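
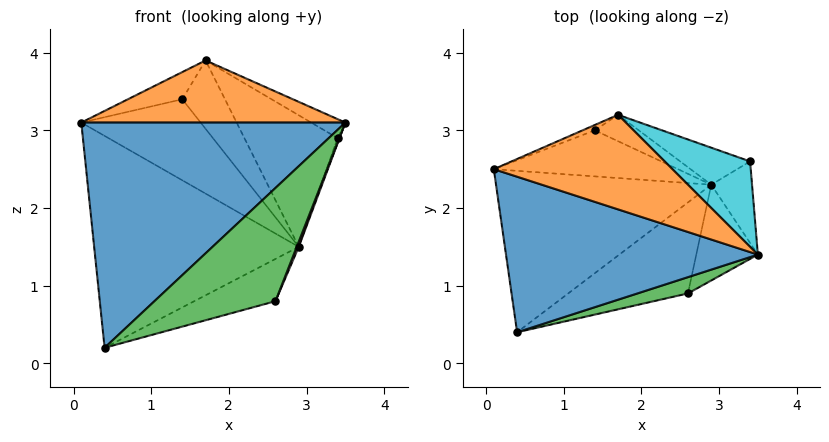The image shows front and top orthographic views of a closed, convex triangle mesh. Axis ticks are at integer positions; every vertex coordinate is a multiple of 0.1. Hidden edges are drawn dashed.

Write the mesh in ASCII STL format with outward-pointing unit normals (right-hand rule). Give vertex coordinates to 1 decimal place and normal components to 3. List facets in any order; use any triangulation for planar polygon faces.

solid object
 facet normal -0.257 -0.795 0.549
  outer loop
   vertex 0.4 0.4 0.2
   vertex 3.5 1.4 3.1
   vertex 0.1 2.5 3.1
  endloop
 endfacet
 facet normal -0.175 -0.541 0.823
  outer loop
   vertex 1.7 3.2 3.9
   vertex 0.1 2.5 3.1
   vertex 3.5 1.4 3.1
  endloop
 endfacet
 facet normal 0.183 -0.973 0.140
  outer loop
   vertex 2.6 0.9 0.8
   vertex 3.5 1.4 3.1
   vertex 0.4 0.4 0.2
  endloop
 endfacet
 facet normal -0.278 0.764 -0.582
  outer loop
   vertex 2.9 2.3 1.5
   vertex 0.4 0.4 0.2
   vertex 0.1 2.5 3.1
  endloop
 endfacet
 facet normal 0.150 0.416 -0.897
  outer loop
   vertex 2.9 2.3 1.5
   vertex 2.6 0.9 0.8
   vertex 0.4 0.4 0.2
  endloop
 endfacet
 facet normal 0.932 -0.019 -0.361
  outer loop
   vertex 2.9 2.3 1.5
   vertex 3.5 1.4 3.1
   vertex 2.6 0.9 0.8
  endloop
 endfacet
 facet normal -0.316 0.931 -0.183
  outer loop
   vertex 1.4 3.0 3.4
   vertex 0.1 2.5 3.1
   vertex 1.7 3.2 3.9
  endloop
 endfacet
 facet normal -0.215 0.849 -0.483
  outer loop
   vertex 1.4 3.0 3.4
   vertex 2.9 2.3 1.5
   vertex 0.1 2.5 3.1
  endloop
 endfacet
 facet normal -0.021 0.933 -0.360
  outer loop
   vertex 1.4 3.0 3.4
   vertex 1.7 3.2 3.9
   vertex 2.9 2.3 1.5
  endloop
 endfacet
 facet normal 0.545 0.182 0.818
  outer loop
   vertex 3.4 2.6 2.9
   vertex 1.7 3.2 3.9
   vertex 3.5 1.4 3.1
  endloop
 endfacet
 facet normal 0.940 0.022 -0.340
  outer loop
   vertex 3.4 2.6 2.9
   vertex 3.5 1.4 3.1
   vertex 2.9 2.3 1.5
  endloop
 endfacet
 facet normal 0.178 0.947 -0.266
  outer loop
   vertex 3.4 2.6 2.9
   vertex 2.9 2.3 1.5
   vertex 1.7 3.2 3.9
  endloop
 endfacet
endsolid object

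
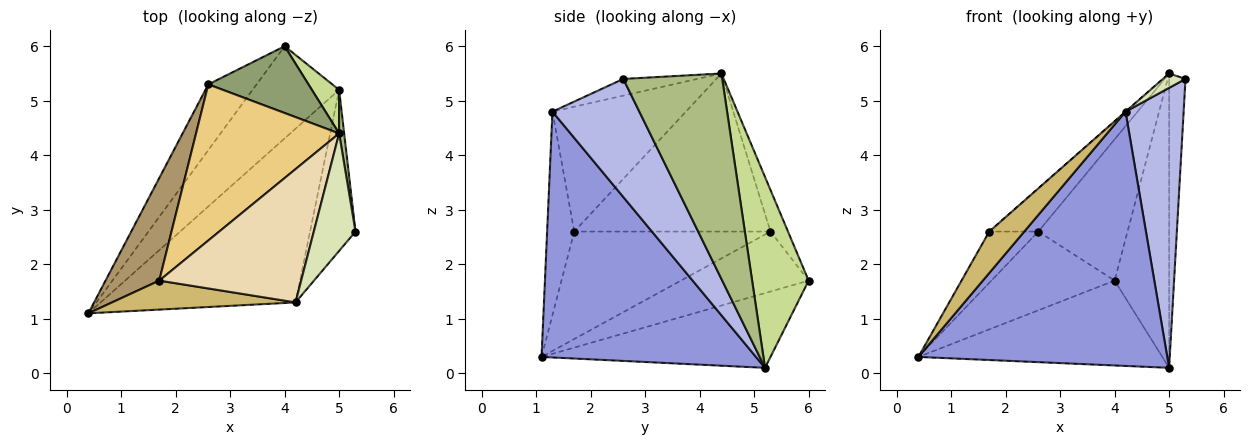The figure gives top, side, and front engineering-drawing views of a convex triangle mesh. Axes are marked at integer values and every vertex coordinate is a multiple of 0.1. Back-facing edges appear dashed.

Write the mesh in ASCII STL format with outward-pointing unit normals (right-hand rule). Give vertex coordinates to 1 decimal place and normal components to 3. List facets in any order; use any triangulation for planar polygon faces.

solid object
 facet normal -0.536 0.572 -0.621
  outer loop
   vertex 5.0 5.2 0.1
   vertex 0.4 1.1 0.3
   vertex 4.0 6.0 1.7
  endloop
 endfacet
 facet normal -0.623 0.601 -0.501
  outer loop
   vertex 2.6 5.3 2.6
   vertex 4.0 6.0 1.7
   vertex 0.4 1.1 0.3
  endloop
 endfacet
 facet normal 0.580 -0.673 -0.460
  outer loop
   vertex 4.2 1.3 4.8
   vertex 0.4 1.1 0.3
   vertex 5.0 5.2 0.1
  endloop
 endfacet
 facet normal 0.792 -0.529 -0.305
  outer loop
   vertex 4.2 1.3 4.8
   vertex 5.0 5.2 0.1
   vertex 5.3 2.6 5.4
  endloop
 endfacet
 facet normal -0.175 0.890 0.421
  outer loop
   vertex 5.0 4.4 5.5
   vertex 4.0 6.0 1.7
   vertex 2.6 5.3 2.6
  endloop
 endfacet
 facet normal 0.986 0.163 0.024
  outer loop
   vertex 5.0 4.4 5.5
   vertex 5.3 2.6 5.4
   vertex 5.0 5.2 0.1
  endloop
 endfacet
 facet normal 0.716 0.690 0.102
  outer loop
   vertex 5.0 4.4 5.5
   vertex 5.0 5.2 0.1
   vertex 4.0 6.0 1.7
  endloop
 endfacet
 facet normal -0.370 -0.113 0.922
  outer loop
   vertex 5.0 4.4 5.5
   vertex 4.2 1.3 4.8
   vertex 5.3 2.6 5.4
  endloop
 endfacet
 facet normal -0.873 0.218 0.436
  outer loop
   vertex 1.7 1.7 2.6
   vertex 2.6 5.3 2.6
   vertex 0.4 1.1 0.3
  endloop
 endfacet
 facet normal -0.536 -0.692 0.484
  outer loop
   vertex 1.7 1.7 2.6
   vertex 0.4 1.1 0.3
   vertex 4.2 1.3 4.8
  endloop
 endfacet
 facet normal -0.729 0.182 0.660
  outer loop
   vertex 1.7 1.7 2.6
   vertex 5.0 4.4 5.5
   vertex 2.6 5.3 2.6
  endloop
 endfacet
 facet normal -0.661 0.001 0.751
  outer loop
   vertex 1.7 1.7 2.6
   vertex 4.2 1.3 4.8
   vertex 5.0 4.4 5.5
  endloop
 endfacet
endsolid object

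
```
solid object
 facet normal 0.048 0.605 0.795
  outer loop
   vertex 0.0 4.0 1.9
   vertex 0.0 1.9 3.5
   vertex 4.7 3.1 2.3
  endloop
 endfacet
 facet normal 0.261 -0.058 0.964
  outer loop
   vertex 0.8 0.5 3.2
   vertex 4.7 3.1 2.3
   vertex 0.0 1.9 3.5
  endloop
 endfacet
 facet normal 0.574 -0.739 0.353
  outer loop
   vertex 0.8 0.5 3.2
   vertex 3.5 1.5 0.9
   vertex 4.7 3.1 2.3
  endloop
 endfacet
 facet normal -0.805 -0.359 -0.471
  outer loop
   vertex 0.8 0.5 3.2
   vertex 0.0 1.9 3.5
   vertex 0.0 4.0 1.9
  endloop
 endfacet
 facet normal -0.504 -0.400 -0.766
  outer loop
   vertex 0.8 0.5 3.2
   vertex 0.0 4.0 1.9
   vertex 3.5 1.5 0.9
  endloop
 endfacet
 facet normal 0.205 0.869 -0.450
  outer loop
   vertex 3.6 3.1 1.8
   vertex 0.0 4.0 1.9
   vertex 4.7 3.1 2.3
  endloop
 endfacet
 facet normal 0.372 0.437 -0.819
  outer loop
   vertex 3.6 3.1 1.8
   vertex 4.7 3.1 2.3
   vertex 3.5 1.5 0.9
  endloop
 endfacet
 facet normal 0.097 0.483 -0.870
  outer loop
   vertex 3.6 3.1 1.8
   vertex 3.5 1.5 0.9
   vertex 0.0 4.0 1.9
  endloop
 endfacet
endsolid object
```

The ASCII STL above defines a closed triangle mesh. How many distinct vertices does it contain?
6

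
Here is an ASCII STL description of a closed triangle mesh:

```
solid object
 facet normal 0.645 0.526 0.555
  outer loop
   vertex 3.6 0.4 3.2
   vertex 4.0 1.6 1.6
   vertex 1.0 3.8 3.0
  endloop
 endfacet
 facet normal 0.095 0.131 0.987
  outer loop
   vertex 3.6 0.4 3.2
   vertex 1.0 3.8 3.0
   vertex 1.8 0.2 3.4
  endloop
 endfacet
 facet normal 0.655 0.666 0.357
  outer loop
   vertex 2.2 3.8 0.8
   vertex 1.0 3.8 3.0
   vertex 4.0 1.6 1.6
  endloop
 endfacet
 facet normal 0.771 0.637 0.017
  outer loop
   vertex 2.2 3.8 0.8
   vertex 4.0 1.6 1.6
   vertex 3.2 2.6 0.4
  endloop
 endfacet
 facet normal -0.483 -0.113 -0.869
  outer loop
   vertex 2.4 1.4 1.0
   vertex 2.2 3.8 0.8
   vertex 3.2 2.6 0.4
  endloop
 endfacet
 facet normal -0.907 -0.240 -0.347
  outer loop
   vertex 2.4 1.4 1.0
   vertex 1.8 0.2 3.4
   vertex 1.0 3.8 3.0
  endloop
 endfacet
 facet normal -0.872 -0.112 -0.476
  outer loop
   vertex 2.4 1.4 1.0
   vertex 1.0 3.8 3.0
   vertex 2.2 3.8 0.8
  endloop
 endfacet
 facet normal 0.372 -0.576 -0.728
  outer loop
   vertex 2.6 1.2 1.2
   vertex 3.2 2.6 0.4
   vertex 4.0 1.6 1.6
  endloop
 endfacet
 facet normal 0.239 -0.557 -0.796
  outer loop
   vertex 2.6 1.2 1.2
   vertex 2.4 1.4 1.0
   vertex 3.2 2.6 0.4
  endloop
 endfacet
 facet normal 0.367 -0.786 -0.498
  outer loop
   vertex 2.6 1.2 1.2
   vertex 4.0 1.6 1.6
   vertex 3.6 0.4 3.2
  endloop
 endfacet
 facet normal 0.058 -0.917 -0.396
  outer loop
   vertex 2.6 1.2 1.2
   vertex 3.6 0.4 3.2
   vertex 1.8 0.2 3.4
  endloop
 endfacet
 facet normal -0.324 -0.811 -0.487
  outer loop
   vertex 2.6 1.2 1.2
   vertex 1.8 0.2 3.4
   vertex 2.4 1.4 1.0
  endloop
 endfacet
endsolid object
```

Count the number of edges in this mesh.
18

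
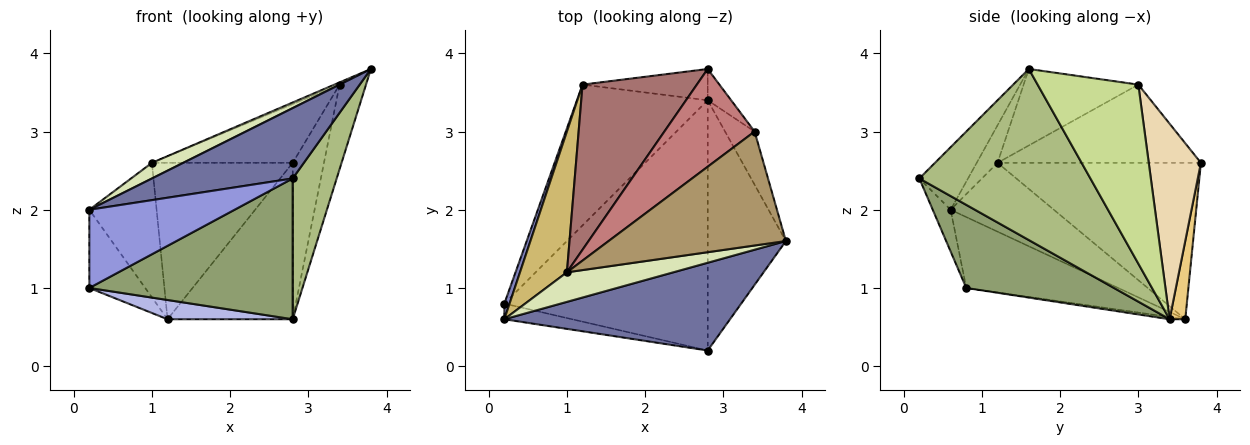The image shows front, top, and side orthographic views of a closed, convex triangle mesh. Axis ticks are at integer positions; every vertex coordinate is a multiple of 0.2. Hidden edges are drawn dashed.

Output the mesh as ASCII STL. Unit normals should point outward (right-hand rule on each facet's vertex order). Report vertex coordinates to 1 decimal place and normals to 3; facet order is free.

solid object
 facet normal -0.211 -0.611 0.762
  outer loop
   vertex 2.8 0.2 2.4
   vertex 3.8 1.6 3.8
   vertex 0.2 0.6 2.0
  endloop
 endfacet
 facet normal -0.936 0.344 0.069
  outer loop
   vertex 0.2 0.8 1.0
   vertex 0.2 0.6 2.0
   vertex 1.2 3.6 0.6
  endloop
 endfacet
 facet normal -0.120 -0.974 -0.195
  outer loop
   vertex 0.2 0.8 1.0
   vertex 2.8 0.2 2.4
   vertex 0.2 0.6 2.0
  endloop
 endfacet
 facet normal -0.017 -0.135 -0.991
  outer loop
   vertex 2.8 3.4 0.6
   vertex 0.2 0.8 1.0
   vertex 1.2 3.6 0.6
  endloop
 endfacet
 facet normal 0.336 -0.462 -0.821
  outer loop
   vertex 2.8 3.4 0.6
   vertex 2.8 0.2 2.4
   vertex 0.2 0.8 1.0
  endloop
 endfacet
 facet normal 0.886 -0.228 -0.405
  outer loop
   vertex 2.8 3.4 0.6
   vertex 3.8 1.6 3.8
   vertex 2.8 0.2 2.4
  endloop
 endfacet
 facet normal 0.955 0.250 -0.158
  outer loop
   vertex 2.8 3.4 0.6
   vertex 3.4 3.0 3.6
   vertex 3.8 1.6 3.8
  endloop
 endfacet
 facet normal -0.298 -0.447 0.844
  outer loop
   vertex 1.0 1.2 2.6
   vertex 0.2 0.6 2.0
   vertex 3.8 1.6 3.8
  endloop
 endfacet
 facet normal -0.396 0.018 0.918
  outer loop
   vertex 1.0 1.2 2.6
   vertex 3.8 1.6 3.8
   vertex 3.4 3.0 3.6
  endloop
 endfacet
 facet normal -0.728 0.474 0.496
  outer loop
   vertex 1.0 1.2 2.6
   vertex 1.2 3.6 0.6
   vertex 0.2 0.6 2.0
  endloop
 endfacet
 facet normal 0.122 0.973 -0.195
  outer loop
   vertex 2.8 3.8 2.6
   vertex 2.8 3.4 0.6
   vertex 1.2 3.6 0.6
  endloop
 endfacet
 facet normal 0.853 0.512 -0.102
  outer loop
   vertex 2.8 3.8 2.6
   vertex 3.4 3.0 3.6
   vertex 2.8 3.4 0.6
  endloop
 endfacet
 facet normal -0.705 0.488 0.515
  outer loop
   vertex 2.8 3.8 2.6
   vertex 1.2 3.6 0.6
   vertex 1.0 1.2 2.6
  endloop
 endfacet
 facet normal -0.596 0.413 0.688
  outer loop
   vertex 2.8 3.8 2.6
   vertex 1.0 1.2 2.6
   vertex 3.4 3.0 3.6
  endloop
 endfacet
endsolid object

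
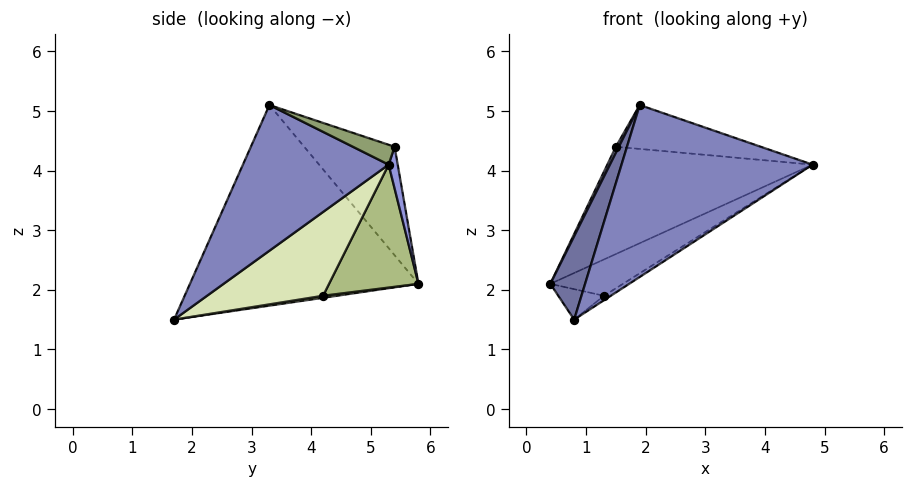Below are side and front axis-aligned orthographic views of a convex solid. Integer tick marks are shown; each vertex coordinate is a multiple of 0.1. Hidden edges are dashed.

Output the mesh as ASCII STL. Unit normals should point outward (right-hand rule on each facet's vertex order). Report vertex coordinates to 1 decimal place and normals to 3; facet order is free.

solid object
 facet normal -0.928 -0.141 0.346
  outer loop
   vertex 1.9 3.3 5.1
   vertex 0.4 5.8 2.1
   vertex 0.8 1.7 1.5
  endloop
 endfacet
 facet normal 0.598 -0.784 0.166
  outer loop
   vertex 1.9 3.3 5.1
   vertex 0.8 1.7 1.5
   vertex 4.8 5.3 4.1
  endloop
 endfacet
 facet normal 0.044 0.988 0.151
  outer loop
   vertex 1.5 5.4 4.4
   vertex 4.8 5.3 4.1
   vertex 0.4 5.8 2.1
  endloop
 endfacet
 facet normal -0.904 -0.030 0.427
  outer loop
   vertex 1.5 5.4 4.4
   vertex 0.4 5.8 2.1
   vertex 1.9 3.3 5.1
  endloop
 endfacet
 facet normal 0.095 0.331 0.939
  outer loop
   vertex 1.5 5.4 4.4
   vertex 1.9 3.3 5.1
   vertex 4.8 5.3 4.1
  endloop
 endfacet
 facet normal 0.421 0.342 -0.840
  outer loop
   vertex 1.3 4.2 1.9
   vertex 0.4 5.8 2.1
   vertex 4.8 5.3 4.1
  endloop
 endfacet
 facet normal 0.045 0.149 -0.988
  outer loop
   vertex 1.3 4.2 1.9
   vertex 0.8 1.7 1.5
   vertex 0.4 5.8 2.1
  endloop
 endfacet
 facet normal 0.525 0.031 -0.851
  outer loop
   vertex 1.3 4.2 1.9
   vertex 4.8 5.3 4.1
   vertex 0.8 1.7 1.5
  endloop
 endfacet
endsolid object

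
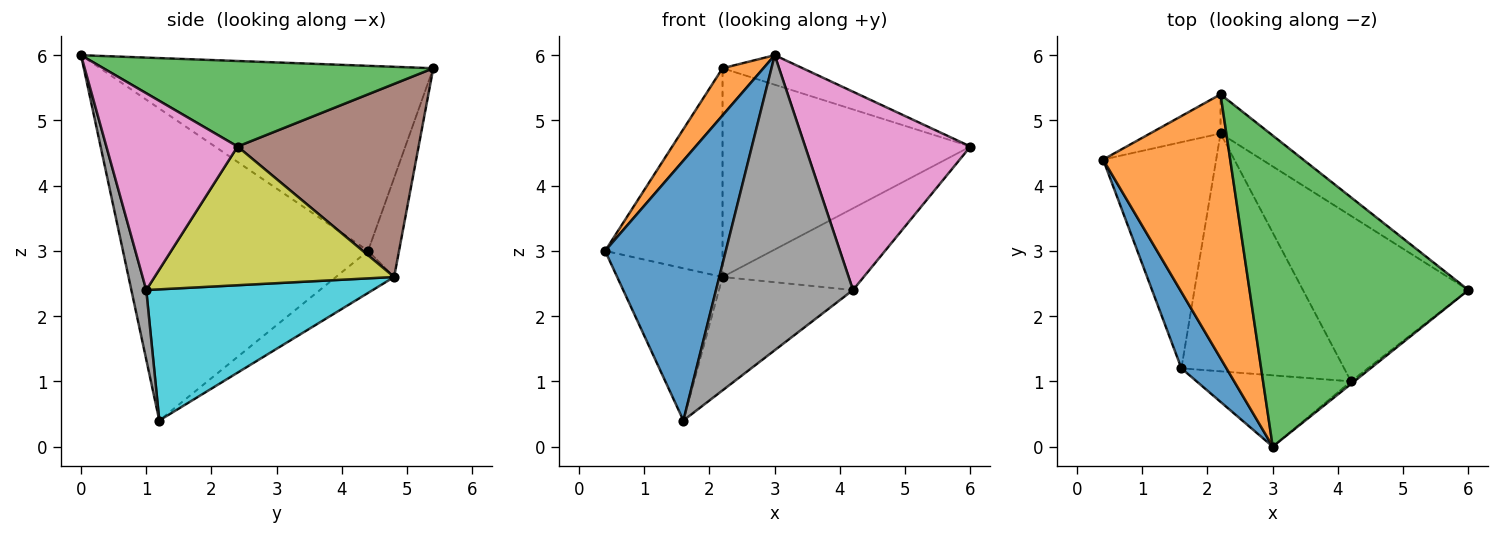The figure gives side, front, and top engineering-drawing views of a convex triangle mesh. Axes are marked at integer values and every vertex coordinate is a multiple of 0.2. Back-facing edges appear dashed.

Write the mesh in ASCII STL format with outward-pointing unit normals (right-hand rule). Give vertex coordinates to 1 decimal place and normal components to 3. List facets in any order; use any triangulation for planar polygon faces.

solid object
 facet normal -0.890 -0.438 0.129
  outer loop
   vertex 1.6 1.2 0.4
   vertex 3.0 0.0 6.0
   vertex 0.4 4.4 3.0
  endloop
 endfacet
 facet normal -0.820 -0.101 0.563
  outer loop
   vertex 2.2 5.4 5.8
   vertex 0.4 4.4 3.0
   vertex 3.0 0.0 6.0
  endloop
 endfacet
 facet normal 0.363 0.088 0.928
  outer loop
   vertex 2.2 5.4 5.8
   vertex 3.0 0.0 6.0
   vertex 6.0 2.4 4.6
  endloop
 endfacet
 facet normal -0.295 0.534 -0.793
  outer loop
   vertex 2.2 4.8 2.6
   vertex 1.6 1.2 0.4
   vertex 0.4 4.4 3.0
  endloop
 endfacet
 facet normal -0.251 0.951 -0.178
  outer loop
   vertex 2.2 4.8 2.6
   vertex 0.4 4.4 3.0
   vertex 2.2 5.4 5.8
  endloop
 endfacet
 facet normal 0.583 0.798 -0.150
  outer loop
   vertex 2.2 4.8 2.6
   vertex 2.2 5.4 5.8
   vertex 6.0 2.4 4.6
  endloop
 endfacet
 facet normal 0.622 -0.783 -0.010
  outer loop
   vertex 4.2 1.0 2.4
   vertex 6.0 2.4 4.6
   vertex 3.0 0.0 6.0
  endloop
 endfacet
 facet normal 0.105 -0.967 -0.233
  outer loop
   vertex 4.2 1.0 2.4
   vertex 3.0 0.0 6.0
   vertex 1.6 1.2 0.4
  endloop
 endfacet
 facet normal 0.601 0.354 -0.717
  outer loop
   vertex 4.2 1.0 2.4
   vertex 2.2 4.8 2.6
   vertex 6.0 2.4 4.6
  endloop
 endfacet
 facet normal 0.588 0.348 -0.730
  outer loop
   vertex 4.2 1.0 2.4
   vertex 1.6 1.2 0.4
   vertex 2.2 4.8 2.6
  endloop
 endfacet
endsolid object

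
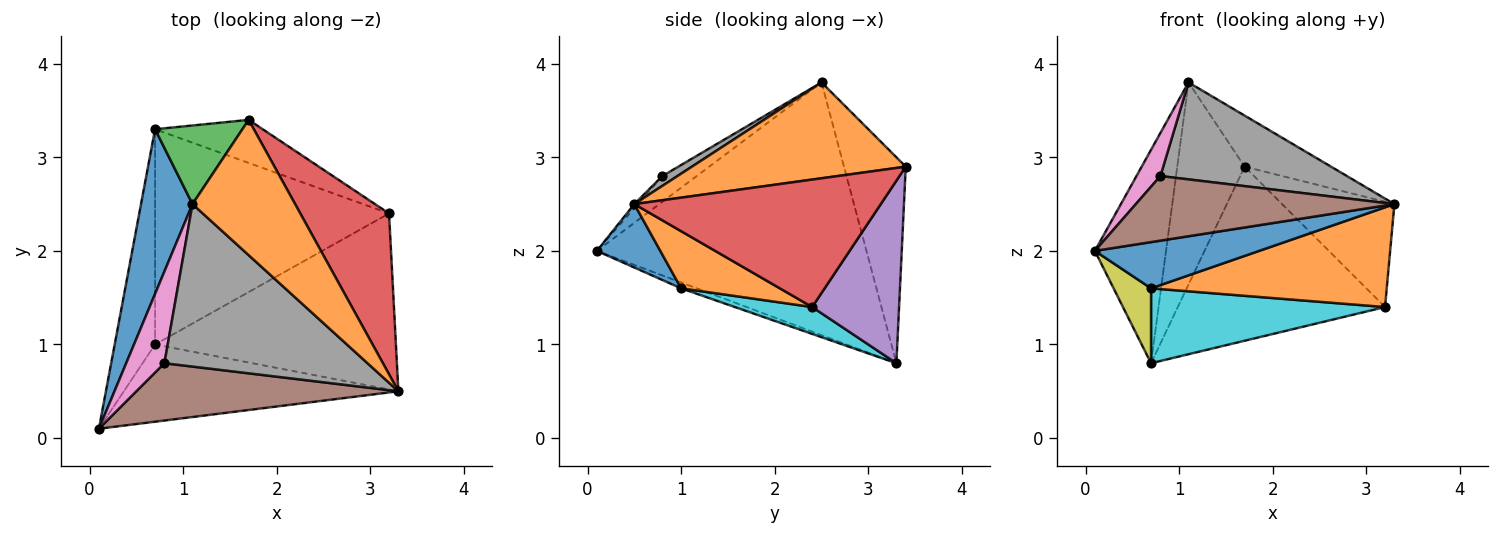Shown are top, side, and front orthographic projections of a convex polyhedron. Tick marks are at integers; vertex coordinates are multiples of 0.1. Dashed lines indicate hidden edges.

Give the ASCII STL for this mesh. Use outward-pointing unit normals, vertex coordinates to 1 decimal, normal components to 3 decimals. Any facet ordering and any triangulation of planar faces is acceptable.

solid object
 facet normal -0.949 0.250 0.193
  outer loop
   vertex 1.1 2.5 3.8
   vertex 0.7 3.3 0.8
   vertex 0.1 0.1 2.0
  endloop
 endfacet
 facet normal 0.658 0.266 0.705
  outer loop
   vertex 1.7 3.4 2.9
   vertex 1.1 2.5 3.8
   vertex 3.3 0.5 2.5
  endloop
 endfacet
 facet normal -0.650 0.709 0.276
  outer loop
   vertex 1.7 3.4 2.9
   vertex 0.7 3.3 0.8
   vertex 1.1 2.5 3.8
  endloop
 endfacet
 facet normal 0.769 0.350 0.535
  outer loop
   vertex 3.2 2.4 1.4
   vertex 1.7 3.4 2.9
   vertex 3.3 0.5 2.5
  endloop
 endfacet
 facet normal 0.377 0.899 -0.222
  outer loop
   vertex 3.2 2.4 1.4
   vertex 0.7 3.3 0.8
   vertex 1.7 3.4 2.9
  endloop
 endfacet
 facet normal -0.010 -0.748 0.663
  outer loop
   vertex 0.8 0.8 2.8
   vertex 0.1 0.1 2.0
   vertex 3.3 0.5 2.5
  endloop
 endfacet
 facet normal -0.521 -0.363 0.773
  outer loop
   vertex 0.8 0.8 2.8
   vertex 1.1 2.5 3.8
   vertex 0.1 0.1 2.0
  endloop
 endfacet
 facet normal 0.042 -0.512 0.858
  outer loop
   vertex 0.8 0.8 2.8
   vertex 3.3 0.5 2.5
   vertex 1.1 2.5 3.8
  endloop
 endfacet
 facet normal -0.136 -0.325 -0.936
  outer loop
   vertex 0.7 1.0 1.6
   vertex 0.1 0.1 2.0
   vertex 0.7 3.3 0.8
  endloop
 endfacet
 facet normal 0.108 -0.327 -0.939
  outer loop
   vertex 0.7 1.0 1.6
   vertex 0.7 3.3 0.8
   vertex 3.2 2.4 1.4
  endloop
 endfacet
 facet normal 0.194 -0.504 -0.842
  outer loop
   vertex 0.7 1.0 1.6
   vertex 3.3 0.5 2.5
   vertex 0.1 0.1 2.0
  endloop
 endfacet
 facet normal 0.202 -0.483 -0.852
  outer loop
   vertex 0.7 1.0 1.6
   vertex 3.2 2.4 1.4
   vertex 3.3 0.5 2.5
  endloop
 endfacet
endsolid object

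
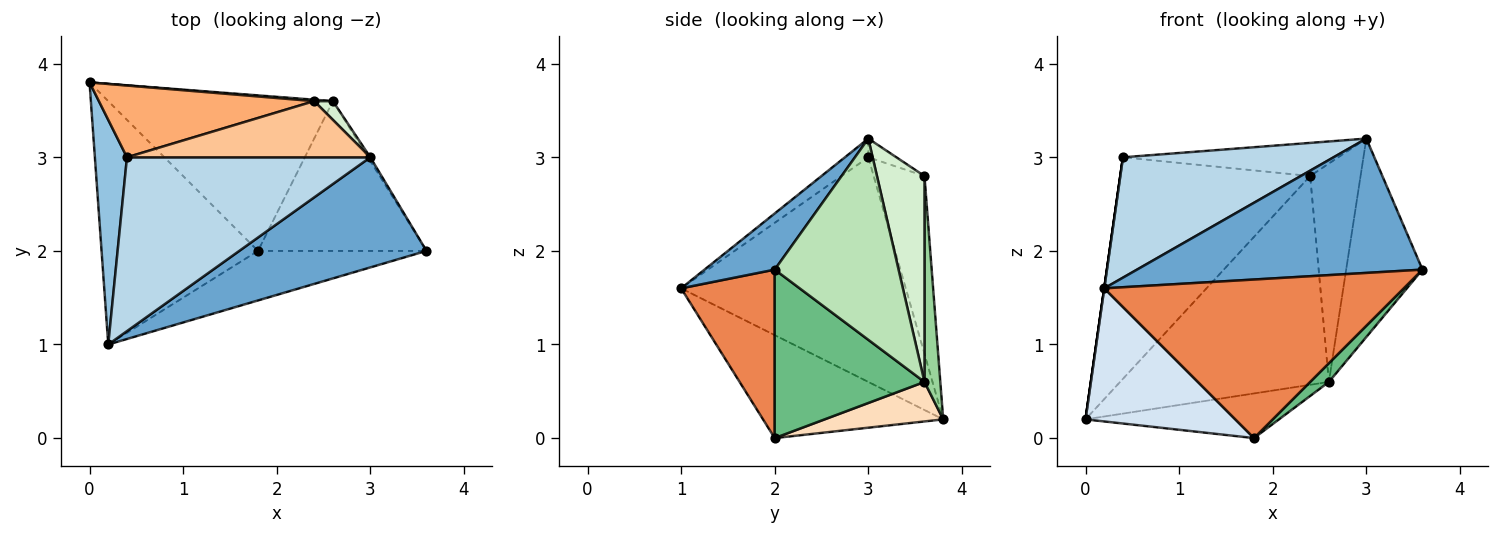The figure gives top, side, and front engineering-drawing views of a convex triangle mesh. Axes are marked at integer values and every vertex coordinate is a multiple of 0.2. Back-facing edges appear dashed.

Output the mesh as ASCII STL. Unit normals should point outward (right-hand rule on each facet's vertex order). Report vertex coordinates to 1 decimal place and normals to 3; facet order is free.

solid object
 facet normal 0.187 -0.760 0.623
  outer loop
   vertex 3.0 3.0 3.2
   vertex 0.2 1.0 1.6
   vertex 3.6 2.0 1.8
  endloop
 endfacet
 facet normal -0.990 0.000 0.141
  outer loop
   vertex 0.4 3.0 3.0
   vertex 0.0 3.8 0.2
   vertex 0.2 1.0 1.6
  endloop
 endfacet
 facet normal -0.063 -0.568 0.821
  outer loop
   vertex 0.4 3.0 3.0
   vertex 0.2 1.0 1.6
   vertex 3.0 3.0 3.2
  endloop
 endfacet
 facet normal -0.500 -0.416 -0.760
  outer loop
   vertex 1.8 2.0 0.0
   vertex 0.2 1.0 1.6
   vertex 0.0 3.8 0.2
  endloop
 endfacet
 facet normal 0.286 -0.915 -0.286
  outer loop
   vertex 1.8 2.0 0.0
   vertex 3.6 2.0 1.8
   vertex 0.2 1.0 1.6
  endloop
 endfacet
 facet normal -0.247 0.922 0.299
  outer loop
   vertex 2.4 3.6 2.8
   vertex 0.0 3.8 0.2
   vertex 0.4 3.0 3.0
  endloop
 endfacet
 facet normal -0.066 0.507 0.859
  outer loop
   vertex 2.4 3.6 2.8
   vertex 0.4 3.0 3.0
   vertex 3.0 3.0 3.2
  endloop
 endfacet
 facet normal 0.167 0.272 -0.948
  outer loop
   vertex 2.6 3.6 0.6
   vertex 1.8 2.0 0.0
   vertex 0.0 3.8 0.2
  endloop
 endfacet
 facet normal 0.704 -0.088 -0.704
  outer loop
   vertex 2.6 3.6 0.6
   vertex 3.6 2.0 1.8
   vertex 1.8 2.0 0.0
  endloop
 endfacet
 facet normal 0.076 0.997 0.007
  outer loop
   vertex 2.6 3.6 0.6
   vertex 0.0 3.8 0.2
   vertex 2.4 3.6 2.8
  endloop
 endfacet
 facet normal 0.851 0.525 -0.010
  outer loop
   vertex 2.6 3.6 0.6
   vertex 3.0 3.0 3.2
   vertex 3.6 2.0 1.8
  endloop
 endfacet
 facet normal 0.685 0.726 0.062
  outer loop
   vertex 2.6 3.6 0.6
   vertex 2.4 3.6 2.8
   vertex 3.0 3.0 3.2
  endloop
 endfacet
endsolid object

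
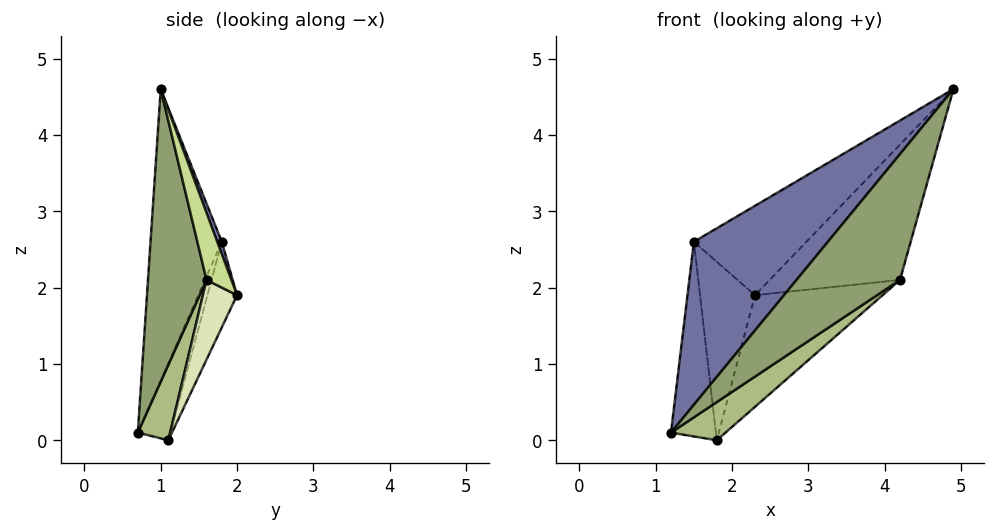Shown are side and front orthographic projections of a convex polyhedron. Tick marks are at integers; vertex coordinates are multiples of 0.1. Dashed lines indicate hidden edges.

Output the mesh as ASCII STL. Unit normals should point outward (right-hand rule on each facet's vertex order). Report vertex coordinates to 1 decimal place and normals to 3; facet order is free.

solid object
 facet normal -0.429 -0.807 0.406
  outer loop
   vertex 1.5 1.8 2.6
   vertex 1.2 0.7 0.1
   vertex 4.9 1.0 4.6
  endloop
 endfacet
 facet normal 0.038 0.948 0.315
  outer loop
   vertex 1.5 1.8 2.6
   vertex 4.9 1.0 4.6
   vertex 2.3 2.0 1.9
  endloop
 endfacet
 facet normal -0.565 0.778 -0.275
  outer loop
   vertex 1.5 1.8 2.6
   vertex 1.8 1.1 0.0
   vertex 1.2 0.7 0.1
  endloop
 endfacet
 facet normal -0.456 0.845 -0.280
  outer loop
   vertex 1.5 1.8 2.6
   vertex 2.3 2.0 1.9
   vertex 1.8 1.1 0.0
  endloop
 endfacet
 facet normal 0.465 -0.822 -0.328
  outer loop
   vertex 4.2 1.6 2.1
   vertex 4.9 1.0 4.6
   vertex 1.2 0.7 0.1
  endloop
 endfacet
 facet normal 0.477 -0.804 -0.354
  outer loop
   vertex 4.2 1.6 2.1
   vertex 1.2 0.7 0.1
   vertex 1.8 1.1 0.0
  endloop
 endfacet
 facet normal 0.184 0.966 0.180
  outer loop
   vertex 4.2 1.6 2.1
   vertex 2.3 2.0 1.9
   vertex 4.9 1.0 4.6
  endloop
 endfacet
 facet normal 0.229 0.855 -0.465
  outer loop
   vertex 4.2 1.6 2.1
   vertex 1.8 1.1 0.0
   vertex 2.3 2.0 1.9
  endloop
 endfacet
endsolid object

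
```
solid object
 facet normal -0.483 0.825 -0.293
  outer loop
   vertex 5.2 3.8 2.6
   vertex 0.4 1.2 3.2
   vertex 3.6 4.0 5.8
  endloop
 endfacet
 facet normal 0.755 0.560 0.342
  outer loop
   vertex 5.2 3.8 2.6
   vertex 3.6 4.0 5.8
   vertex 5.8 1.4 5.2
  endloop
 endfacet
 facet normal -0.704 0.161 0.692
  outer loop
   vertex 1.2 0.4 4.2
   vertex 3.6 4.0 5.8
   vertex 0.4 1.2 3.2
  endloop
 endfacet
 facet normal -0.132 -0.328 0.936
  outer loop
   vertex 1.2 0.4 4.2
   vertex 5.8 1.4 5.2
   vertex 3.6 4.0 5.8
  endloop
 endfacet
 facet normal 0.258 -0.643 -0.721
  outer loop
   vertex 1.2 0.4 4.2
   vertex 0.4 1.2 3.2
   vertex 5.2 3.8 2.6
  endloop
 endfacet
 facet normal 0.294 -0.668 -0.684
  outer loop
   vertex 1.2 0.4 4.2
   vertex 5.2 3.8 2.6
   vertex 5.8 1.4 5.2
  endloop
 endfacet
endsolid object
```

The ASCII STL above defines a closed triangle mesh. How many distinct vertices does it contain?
5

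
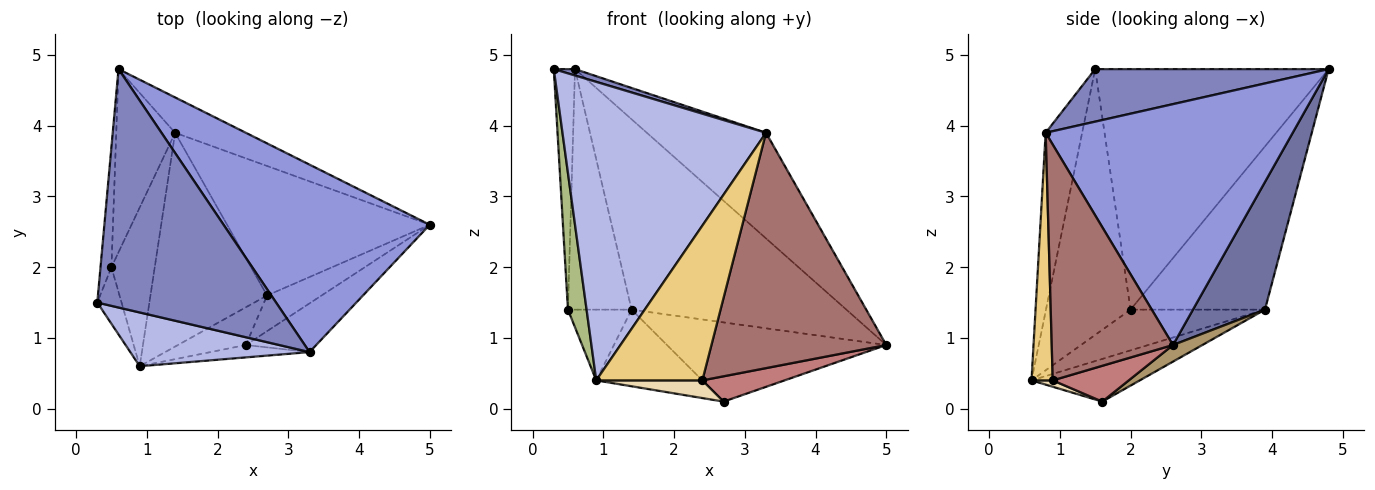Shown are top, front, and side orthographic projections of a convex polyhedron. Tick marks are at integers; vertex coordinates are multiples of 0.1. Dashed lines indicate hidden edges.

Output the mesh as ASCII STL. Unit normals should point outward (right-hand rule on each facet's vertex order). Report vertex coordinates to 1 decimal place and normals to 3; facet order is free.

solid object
 facet normal 0.313 0.934 -0.173
  outer loop
   vertex 1.4 3.9 1.4
   vertex 0.6 4.8 4.8
   vertex 5.0 2.6 0.9
  endloop
 endfacet
 facet normal 0.282 -0.026 0.959
  outer loop
   vertex 3.3 0.8 3.9
   vertex 0.6 4.8 4.8
   vertex 0.3 1.5 4.8
  endloop
 endfacet
 facet normal 0.713 0.344 0.611
  outer loop
   vertex 3.3 0.8 3.9
   vertex 5.0 2.6 0.9
   vertex 0.6 4.8 4.8
  endloop
 endfacet
 facet normal -0.174 -0.969 0.175
  outer loop
   vertex 3.3 0.8 3.9
   vertex 0.3 1.5 4.8
   vertex 0.9 0.6 0.4
  endloop
 endfacet
 facet normal -0.995 0.090 -0.045
  outer loop
   vertex 0.5 2.0 1.4
   vertex 0.3 1.5 4.8
   vertex 0.6 4.8 4.8
  endloop
 endfacet
 facet normal -0.973 -0.215 -0.089
  outer loop
   vertex 0.5 2.0 1.4
   vertex 0.9 0.6 0.4
   vertex 0.3 1.5 4.8
  endloop
 endfacet
 facet normal -0.859 0.407 -0.310
  outer loop
   vertex 0.5 2.0 1.4
   vertex 0.6 4.8 4.8
   vertex 1.4 3.9 1.4
  endloop
 endfacet
 facet normal -0.652 0.309 -0.693
  outer loop
   vertex 0.5 2.0 1.4
   vertex 1.4 3.9 1.4
   vertex 0.9 0.6 0.4
  endloop
 endfacet
 facet normal 0.070 0.520 -0.851
  outer loop
   vertex 2.7 1.6 0.1
   vertex 1.4 3.9 1.4
   vertex 5.0 2.6 0.9
  endloop
 endfacet
 facet normal -0.326 0.319 -0.890
  outer loop
   vertex 2.7 1.6 0.1
   vertex 0.9 0.6 0.4
   vertex 1.4 3.9 1.4
  endloop
 endfacet
 facet normal 0.196 -0.978 -0.078
  outer loop
   vertex 2.4 0.9 0.4
   vertex 3.3 0.8 3.9
   vertex 0.9 0.6 0.4
  endloop
 endfacet
 facet normal 0.085 -0.423 -0.902
  outer loop
   vertex 2.4 0.9 0.4
   vertex 0.9 0.6 0.4
   vertex 2.7 1.6 0.1
  endloop
 endfacet
 facet normal 0.562 -0.810 -0.168
  outer loop
   vertex 2.4 0.9 0.4
   vertex 5.0 2.6 0.9
   vertex 3.3 0.8 3.9
  endloop
 endfacet
 facet normal 0.472 -0.510 -0.719
  outer loop
   vertex 2.4 0.9 0.4
   vertex 2.7 1.6 0.1
   vertex 5.0 2.6 0.9
  endloop
 endfacet
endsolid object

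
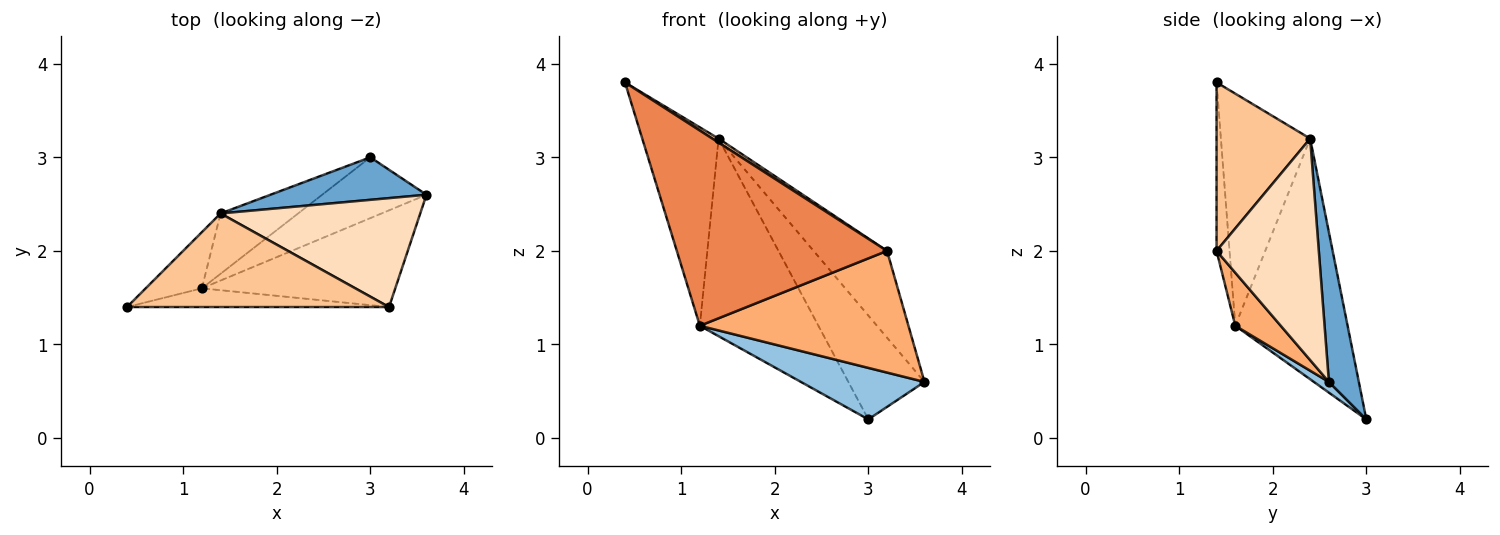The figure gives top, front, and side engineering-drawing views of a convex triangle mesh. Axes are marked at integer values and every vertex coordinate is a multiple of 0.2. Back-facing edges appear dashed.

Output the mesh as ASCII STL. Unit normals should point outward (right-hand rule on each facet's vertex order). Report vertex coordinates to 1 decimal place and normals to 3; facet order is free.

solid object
 facet normal 0.342 0.869 0.356
  outer loop
   vertex 1.4 2.4 3.2
   vertex 3.6 2.6 0.6
   vertex 3.0 3.0 0.2
  endloop
 endfacet
 facet normal 0.078 -0.644 -0.761
  outer loop
   vertex 1.2 1.6 1.2
   vertex 3.0 3.0 0.2
   vertex 3.6 2.6 0.6
  endloop
 endfacet
 facet normal -0.748 0.639 -0.181
  outer loop
   vertex 1.2 1.6 1.2
   vertex 0.4 1.4 3.8
   vertex 1.4 2.4 3.2
  endloop
 endfacet
 facet normal -0.671 0.709 -0.216
  outer loop
   vertex 1.2 1.6 1.2
   vertex 1.4 2.4 3.2
   vertex 3.0 3.0 0.2
  endloop
 endfacet
 facet normal -0.061 -0.994 -0.095
  outer loop
   vertex 3.2 1.4 2.0
   vertex 0.4 1.4 3.8
   vertex 1.2 1.6 1.2
  endloop
 endfacet
 facet normal 0.168 -0.772 -0.613
  outer loop
   vertex 3.2 1.4 2.0
   vertex 1.2 1.6 1.2
   vertex 3.6 2.6 0.6
  endloop
 endfacet
 facet normal 0.540 -0.036 0.841
  outer loop
   vertex 3.2 1.4 2.0
   vertex 1.4 2.4 3.2
   vertex 0.4 1.4 3.8
  endloop
 endfacet
 facet normal 0.655 0.471 0.591
  outer loop
   vertex 3.2 1.4 2.0
   vertex 3.6 2.6 0.6
   vertex 1.4 2.4 3.2
  endloop
 endfacet
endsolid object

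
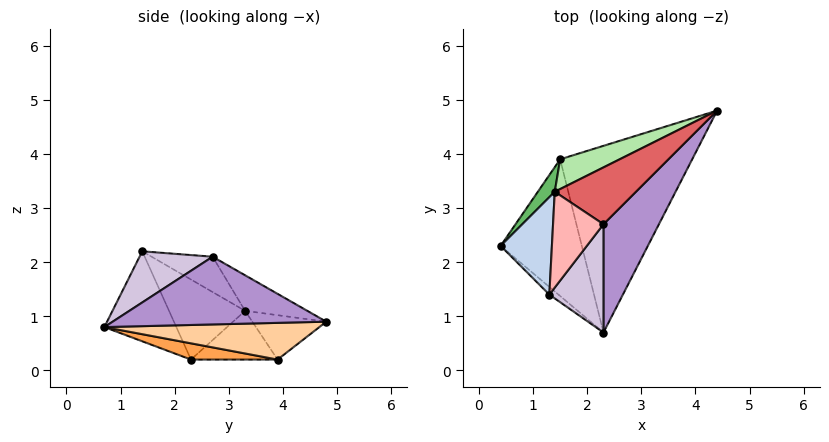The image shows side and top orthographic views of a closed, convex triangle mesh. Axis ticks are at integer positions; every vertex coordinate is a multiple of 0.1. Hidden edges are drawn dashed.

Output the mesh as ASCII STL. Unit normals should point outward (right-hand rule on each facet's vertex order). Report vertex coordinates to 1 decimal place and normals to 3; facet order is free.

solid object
 facet normal -0.631 -0.773 -0.064
  outer loop
   vertex 1.3 1.4 2.2
   vertex 0.4 2.3 0.2
   vertex 2.3 0.7 0.8
  endloop
 endfacet
 facet normal -0.793 0.336 0.508
  outer loop
   vertex 1.4 3.3 1.1
   vertex 0.4 2.3 0.2
   vertex 1.3 1.4 2.2
  endloop
 endfacet
 facet normal 0.194 -0.134 -0.972
  outer loop
   vertex 1.5 3.9 0.2
   vertex 2.3 0.7 0.8
   vertex 0.4 2.3 0.2
  endloop
 endfacet
 facet normal 0.266 -0.113 -0.957
  outer loop
   vertex 1.5 3.9 0.2
   vertex 4.4 4.8 0.9
   vertex 2.3 0.7 0.8
  endloop
 endfacet
 facet normal -0.792 0.545 0.275
  outer loop
   vertex 1.5 3.9 0.2
   vertex 0.4 2.3 0.2
   vertex 1.4 3.3 1.1
  endloop
 endfacet
 facet normal -0.364 0.793 0.488
  outer loop
   vertex 1.5 3.9 0.2
   vertex 1.4 3.3 1.1
   vertex 4.4 4.8 0.9
  endloop
 endfacet
 facet normal -0.295 0.679 0.673
  outer loop
   vertex 2.3 2.7 2.1
   vertex 4.4 4.8 0.9
   vertex 1.4 3.3 1.1
  endloop
 endfacet
 facet normal -0.512 0.450 0.731
  outer loop
   vertex 2.3 2.7 2.1
   vertex 1.4 3.3 1.1
   vertex 1.3 1.4 2.2
  endloop
 endfacet
 facet normal 0.715 -0.381 0.586
  outer loop
   vertex 2.3 2.7 2.1
   vertex 2.3 0.7 0.8
   vertex 4.4 4.8 0.9
  endloop
 endfacet
 facet normal 0.621 -0.427 0.657
  outer loop
   vertex 2.3 2.7 2.1
   vertex 1.3 1.4 2.2
   vertex 2.3 0.7 0.8
  endloop
 endfacet
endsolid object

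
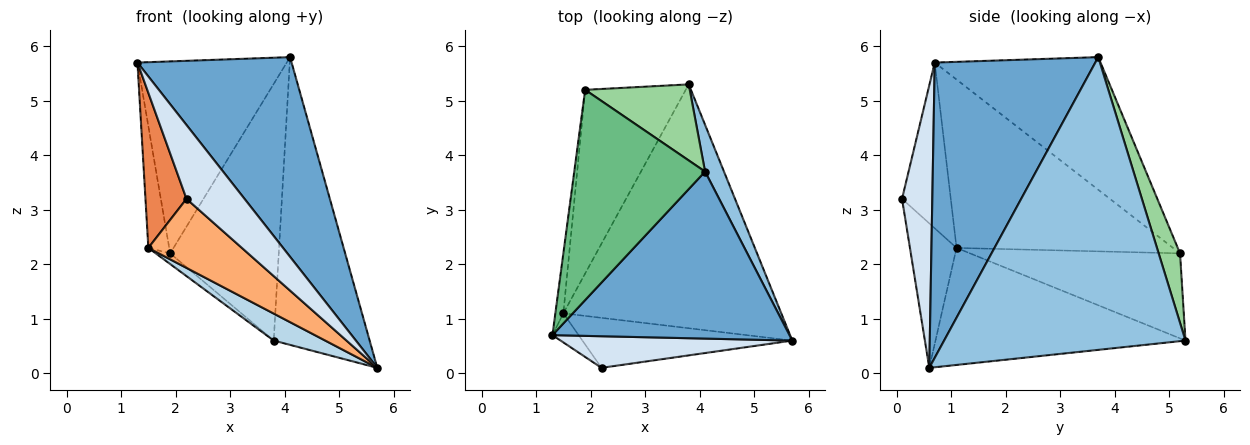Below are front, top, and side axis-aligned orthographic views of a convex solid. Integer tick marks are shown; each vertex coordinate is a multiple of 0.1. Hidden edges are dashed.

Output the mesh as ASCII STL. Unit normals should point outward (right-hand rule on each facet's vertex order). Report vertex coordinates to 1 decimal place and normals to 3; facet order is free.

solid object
 facet normal 0.624 -0.599 0.501
  outer loop
   vertex 4.1 3.7 5.8
   vertex 1.3 0.7 5.7
   vertex 5.7 0.6 0.1
  endloop
 endfacet
 facet normal 0.928 0.369 0.060
  outer loop
   vertex 4.1 3.7 5.8
   vertex 5.7 0.6 0.1
   vertex 3.8 5.3 0.6
  endloop
 endfacet
 facet normal -0.471 -0.097 -0.877
  outer loop
   vertex 1.5 1.1 2.3
   vertex 3.8 5.3 0.6
   vertex 5.7 0.6 0.1
  endloop
 endfacet
 facet normal 0.433 -0.829 0.355
  outer loop
   vertex 2.2 0.1 3.2
   vertex 5.7 0.6 0.1
   vertex 1.3 0.7 5.7
  endloop
 endfacet
 facet normal -0.759 -0.639 -0.120
  outer loop
   vertex 2.2 0.1 3.2
   vertex 1.3 0.7 5.7
   vertex 1.5 1.1 2.3
  endloop
 endfacet
 facet normal -0.374 -0.751 -0.544
  outer loop
   vertex 2.2 0.1 3.2
   vertex 1.5 1.1 2.3
   vertex 5.7 0.6 0.1
  endloop
 endfacet
 facet normal -0.994 0.096 -0.047
  outer loop
   vertex 1.9 5.2 2.2
   vertex 1.5 1.1 2.3
   vertex 1.3 0.7 5.7
  endloop
 endfacet
 facet normal -0.645 0.044 -0.763
  outer loop
   vertex 1.9 5.2 2.2
   vertex 3.8 5.3 0.6
   vertex 1.5 1.1 2.3
  endloop
 endfacet
 facet normal -0.599 0.540 0.591
  outer loop
   vertex 1.9 5.2 2.2
   vertex 1.3 0.7 5.7
   vertex 4.1 3.7 5.8
  endloop
 endfacet
 facet normal 0.186 0.942 0.279
  outer loop
   vertex 1.9 5.2 2.2
   vertex 4.1 3.7 5.8
   vertex 3.8 5.3 0.6
  endloop
 endfacet
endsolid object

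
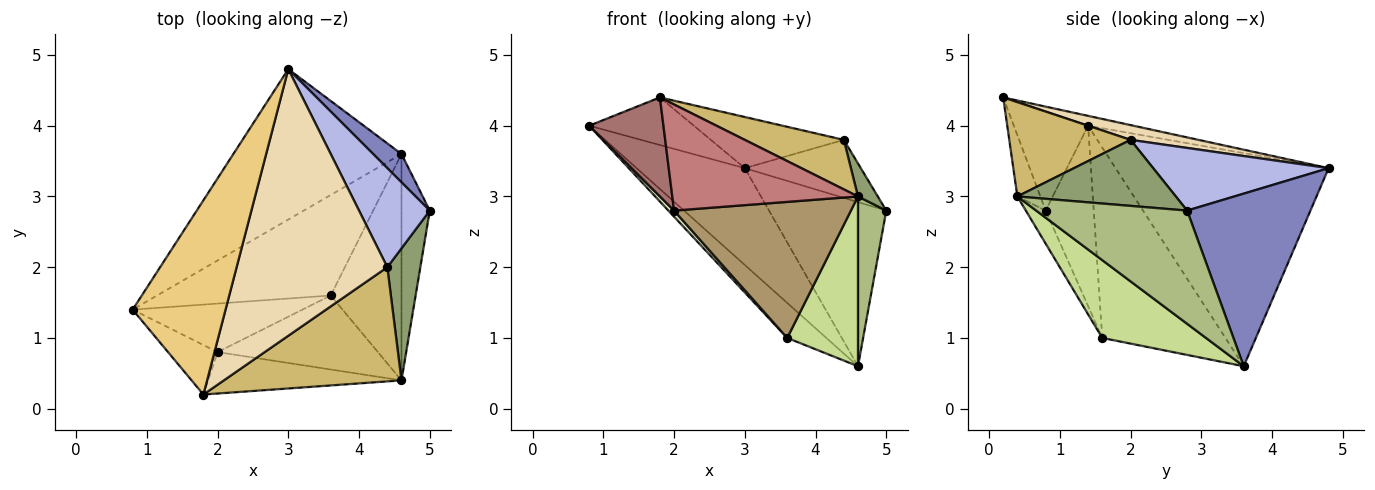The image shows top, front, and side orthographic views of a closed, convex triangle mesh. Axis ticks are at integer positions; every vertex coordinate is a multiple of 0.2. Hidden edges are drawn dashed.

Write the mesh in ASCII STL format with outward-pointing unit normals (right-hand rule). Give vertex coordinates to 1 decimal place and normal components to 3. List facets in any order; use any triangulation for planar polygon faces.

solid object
 facet normal -0.729 0.370 -0.575
  outer loop
   vertex 4.6 3.6 0.6
   vertex 0.8 1.4 4.0
   vertex 3.0 4.8 3.4
  endloop
 endfacet
 facet normal 0.720 0.684 0.118
  outer loop
   vertex 4.6 3.6 0.6
   vertex 3.0 4.8 3.4
   vertex 5.0 2.8 2.8
  endloop
 endfacet
 facet normal -0.719 0.228 -0.656
  outer loop
   vertex 3.6 1.6 1.0
   vertex 0.8 1.4 4.0
   vertex 4.6 3.6 0.6
  endloop
 endfacet
 facet normal 0.607 0.402 0.686
  outer loop
   vertex 4.4 2.0 3.8
   vertex 5.0 2.8 2.8
   vertex 3.0 4.8 3.4
  endloop
 endfacet
 facet normal 0.889 -0.111 0.444
  outer loop
   vertex 4.6 0.4 3.0
   vertex 5.0 2.8 2.8
   vertex 4.4 2.0 3.8
  endloop
 endfacet
 facet normal 0.954 -0.179 -0.239
  outer loop
   vertex 4.6 0.4 3.0
   vertex 4.6 3.6 0.6
   vertex 5.0 2.8 2.8
  endloop
 endfacet
 facet normal 0.661 -0.450 -0.601
  outer loop
   vertex 4.6 0.4 3.0
   vertex 3.6 1.6 1.0
   vertex 4.6 3.6 0.6
  endloop
 endfacet
 facet normal -0.726 -0.085 -0.683
  outer loop
   vertex 2.0 0.8 2.8
   vertex 0.8 1.4 4.0
   vertex 3.6 1.6 1.0
  endloop
 endfacet
 facet normal -0.098 -0.874 -0.476
  outer loop
   vertex 2.0 0.8 2.8
   vertex 3.6 1.6 1.0
   vertex 4.6 0.4 3.0
  endloop
 endfacet
 facet normal 0.438 -0.358 0.825
  outer loop
   vertex 1.8 0.2 4.4
   vertex 4.6 0.4 3.0
   vertex 4.4 2.0 3.8
  endloop
 endfacet
 facet normal -0.102 0.237 0.966
  outer loop
   vertex 1.8 0.2 4.4
   vertex 3.0 4.8 3.4
   vertex 0.8 1.4 4.0
  endloop
 endfacet
 facet normal 0.096 0.188 0.978
  outer loop
   vertex 1.8 0.2 4.4
   vertex 4.4 2.0 3.8
   vertex 3.0 4.8 3.4
  endloop
 endfacet
 facet normal -0.667 -0.667 -0.333
  outer loop
   vertex 1.8 0.2 4.4
   vertex 0.8 1.4 4.0
   vertex 2.0 0.8 2.8
  endloop
 endfacet
 facet normal -0.115 -0.925 -0.361
  outer loop
   vertex 1.8 0.2 4.4
   vertex 2.0 0.8 2.8
   vertex 4.6 0.4 3.0
  endloop
 endfacet
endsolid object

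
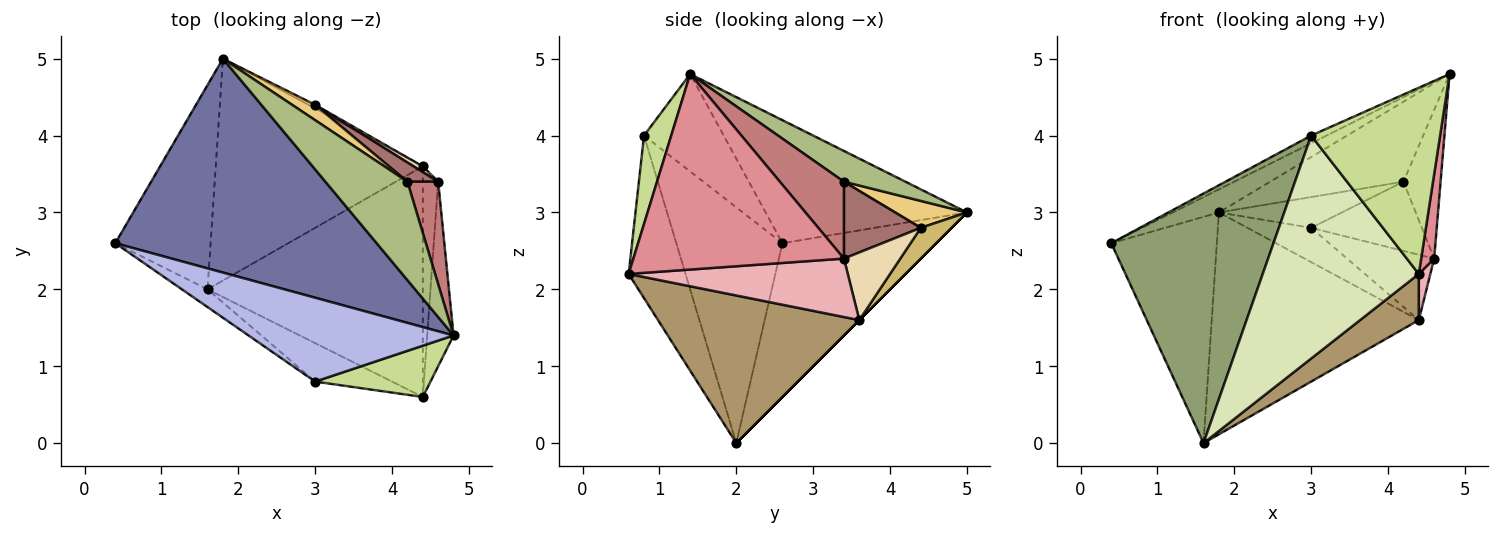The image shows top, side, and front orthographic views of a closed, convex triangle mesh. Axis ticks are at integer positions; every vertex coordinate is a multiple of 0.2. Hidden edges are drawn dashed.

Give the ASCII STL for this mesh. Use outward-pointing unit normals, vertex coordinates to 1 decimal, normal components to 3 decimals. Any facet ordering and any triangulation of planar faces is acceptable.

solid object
 facet normal -0.424 0.097 0.901
  outer loop
   vertex 1.8 5.0 3.0
   vertex 0.4 2.6 2.6
   vertex 4.8 1.4 4.8
  endloop
 endfacet
 facet normal -0.734 0.504 -0.455
  outer loop
   vertex 1.6 2.0 0.0
   vertex 0.4 2.6 2.6
   vertex 1.8 5.0 3.0
  endloop
 endfacet
 facet normal 0.000 0.707 -0.707
  outer loop
   vertex 4.4 3.6 1.6
   vertex 1.6 2.0 0.0
   vertex 1.8 5.0 3.0
  endloop
 endfacet
 facet normal -0.428 0.083 0.900
  outer loop
   vertex 3.0 0.8 4.0
   vertex 4.8 1.4 4.8
   vertex 0.4 2.6 2.6
  endloop
 endfacet
 facet normal -0.546 -0.835 -0.059
  outer loop
   vertex 3.0 0.8 4.0
   vertex 0.4 2.6 2.6
   vertex 1.6 2.0 0.0
  endloop
 endfacet
 facet normal 0.279 0.605 0.745
  outer loop
   vertex 4.2 3.4 3.4
   vertex 1.8 5.0 3.0
   vertex 4.8 1.4 4.8
  endloop
 endfacet
 facet normal 0.199 -0.945 0.260
  outer loop
   vertex 4.4 0.6 2.2
   vertex 4.8 1.4 4.8
   vertex 3.0 0.8 4.0
  endloop
 endfacet
 facet normal -0.338 -0.927 -0.160
  outer loop
   vertex 4.4 0.6 2.2
   vertex 3.0 0.8 4.0
   vertex 1.6 2.0 0.0
  endloop
 endfacet
 facet normal 0.558 -0.163 -0.814
  outer loop
   vertex 4.4 0.6 2.2
   vertex 1.6 2.0 0.0
   vertex 4.4 3.6 1.6
  endloop
 endfacet
 facet normal 0.433 0.897 -0.093
  outer loop
   vertex 3.0 4.4 2.8
   vertex 4.4 3.6 1.6
   vertex 1.8 5.0 3.0
  endloop
 endfacet
 facet normal 0.463 0.793 0.396
  outer loop
   vertex 3.0 4.4 2.8
   vertex 1.8 5.0 3.0
   vertex 4.2 3.4 3.4
  endloop
 endfacet
 facet normal 0.542 0.837 0.074
  outer loop
   vertex 4.6 3.4 2.4
   vertex 4.4 3.6 1.6
   vertex 3.0 4.4 2.8
  endloop
 endfacet
 facet normal 0.556 0.801 0.222
  outer loop
   vertex 4.6 3.4 2.4
   vertex 3.0 4.4 2.8
   vertex 4.2 3.4 3.4
  endloop
 endfacet
 facet normal 0.817 0.474 0.327
  outer loop
   vertex 4.6 3.4 2.4
   vertex 4.2 3.4 3.4
   vertex 4.8 1.4 4.8
  endloop
 endfacet
 facet normal 0.989 -0.061 -0.133
  outer loop
   vertex 4.6 3.4 2.4
   vertex 4.8 1.4 4.8
   vertex 4.4 0.6 2.2
  endloop
 endfacet
 facet normal 0.966 -0.051 -0.254
  outer loop
   vertex 4.6 3.4 2.4
   vertex 4.4 0.6 2.2
   vertex 4.4 3.6 1.6
  endloop
 endfacet
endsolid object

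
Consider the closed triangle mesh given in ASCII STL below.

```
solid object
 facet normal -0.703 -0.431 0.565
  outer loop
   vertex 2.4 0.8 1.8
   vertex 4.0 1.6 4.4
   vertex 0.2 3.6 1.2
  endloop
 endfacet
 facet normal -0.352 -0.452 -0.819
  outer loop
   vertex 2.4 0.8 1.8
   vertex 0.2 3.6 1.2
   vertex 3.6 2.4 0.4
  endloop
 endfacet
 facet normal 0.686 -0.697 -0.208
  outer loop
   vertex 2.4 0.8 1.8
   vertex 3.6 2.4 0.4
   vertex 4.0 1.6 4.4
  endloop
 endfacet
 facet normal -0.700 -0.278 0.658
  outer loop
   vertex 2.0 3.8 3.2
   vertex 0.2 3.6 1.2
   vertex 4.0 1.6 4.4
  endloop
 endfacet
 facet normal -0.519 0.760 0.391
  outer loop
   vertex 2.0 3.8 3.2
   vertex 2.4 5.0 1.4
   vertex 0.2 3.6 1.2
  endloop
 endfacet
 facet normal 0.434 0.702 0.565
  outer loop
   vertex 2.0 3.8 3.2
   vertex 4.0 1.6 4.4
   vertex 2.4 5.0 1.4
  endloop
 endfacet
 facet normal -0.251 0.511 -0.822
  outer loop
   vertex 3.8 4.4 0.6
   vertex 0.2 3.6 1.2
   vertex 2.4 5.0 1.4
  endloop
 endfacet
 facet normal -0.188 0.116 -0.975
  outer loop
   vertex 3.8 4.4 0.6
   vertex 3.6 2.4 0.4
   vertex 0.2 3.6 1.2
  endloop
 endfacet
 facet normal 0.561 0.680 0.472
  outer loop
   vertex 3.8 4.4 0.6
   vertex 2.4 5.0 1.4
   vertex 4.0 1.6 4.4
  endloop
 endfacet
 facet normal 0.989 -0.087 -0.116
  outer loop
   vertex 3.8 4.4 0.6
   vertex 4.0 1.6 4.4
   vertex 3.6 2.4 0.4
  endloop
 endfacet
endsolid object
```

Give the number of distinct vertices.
7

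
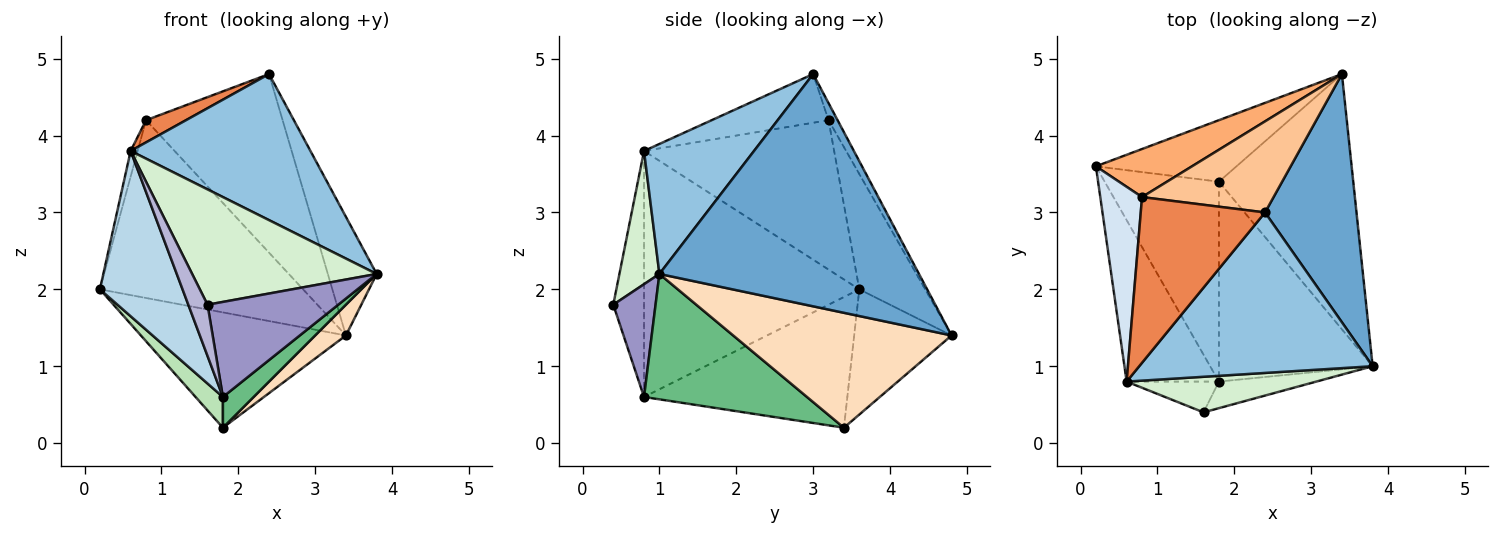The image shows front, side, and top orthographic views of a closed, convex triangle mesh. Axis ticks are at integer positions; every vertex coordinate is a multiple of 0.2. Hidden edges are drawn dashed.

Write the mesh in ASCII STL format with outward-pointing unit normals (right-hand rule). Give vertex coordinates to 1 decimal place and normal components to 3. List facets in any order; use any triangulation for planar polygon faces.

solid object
 facet normal 0.917 0.172 0.361
  outer loop
   vertex 2.4 3.0 4.8
   vertex 3.8 1.0 2.2
   vertex 3.4 4.8 1.4
  endloop
 endfacet
 facet normal 0.381 -0.622 0.684
  outer loop
   vertex 0.6 0.8 3.8
   vertex 3.8 1.0 2.2
   vertex 2.4 3.0 4.8
  endloop
 endfacet
 facet normal -0.881 -0.338 -0.330
  outer loop
   vertex 1.8 0.8 0.6
   vertex 0.6 0.8 3.8
   vertex 0.2 3.6 2.0
  endloop
 endfacet
 facet normal -0.963 0.035 0.269
  outer loop
   vertex 0.8 3.2 4.2
   vertex 0.2 3.6 2.0
   vertex 0.6 0.8 3.8
  endloop
 endfacet
 facet normal -0.362 -0.124 0.924
  outer loop
   vertex 0.8 3.2 4.2
   vertex 0.6 0.8 3.8
   vertex 2.4 3.0 4.8
  endloop
 endfacet
 facet normal -0.299 0.921 0.249
  outer loop
   vertex 0.8 3.2 4.2
   vertex 3.4 4.8 1.4
   vertex 0.2 3.6 2.0
  endloop
 endfacet
 facet normal -0.059 0.889 0.453
  outer loop
   vertex 0.8 3.2 4.2
   vertex 2.4 3.0 4.8
   vertex 3.4 4.8 1.4
  endloop
 endfacet
 facet normal 0.647 -0.091 -0.757
  outer loop
   vertex 1.8 3.4 0.2
   vertex 3.4 4.8 1.4
   vertex 3.8 1.0 2.2
  endloop
 endfacet
 facet normal 0.627 -0.118 -0.770
  outer loop
   vertex 1.8 3.4 0.2
   vertex 3.8 1.0 2.2
   vertex 1.8 0.8 0.6
  endloop
 endfacet
 facet normal -0.387 0.814 -0.434
  outer loop
   vertex 1.8 3.4 0.2
   vertex 0.2 3.6 2.0
   vertex 3.4 4.8 1.4
  endloop
 endfacet
 facet normal -0.749 -0.101 -0.655
  outer loop
   vertex 1.8 3.4 0.2
   vertex 1.8 0.8 0.6
   vertex 0.2 3.6 2.0
  endloop
 endfacet
 facet normal 0.203 -0.936 0.289
  outer loop
   vertex 1.6 0.4 1.8
   vertex 3.8 1.0 2.2
   vertex 0.6 0.8 3.8
  endloop
 endfacet
 facet normal 0.297 -0.920 -0.257
  outer loop
   vertex 1.6 0.4 1.8
   vertex 1.8 0.8 0.6
   vertex 3.8 1.0 2.2
  endloop
 endfacet
 facet normal -0.808 -0.505 -0.303
  outer loop
   vertex 1.6 0.4 1.8
   vertex 0.6 0.8 3.8
   vertex 1.8 0.8 0.6
  endloop
 endfacet
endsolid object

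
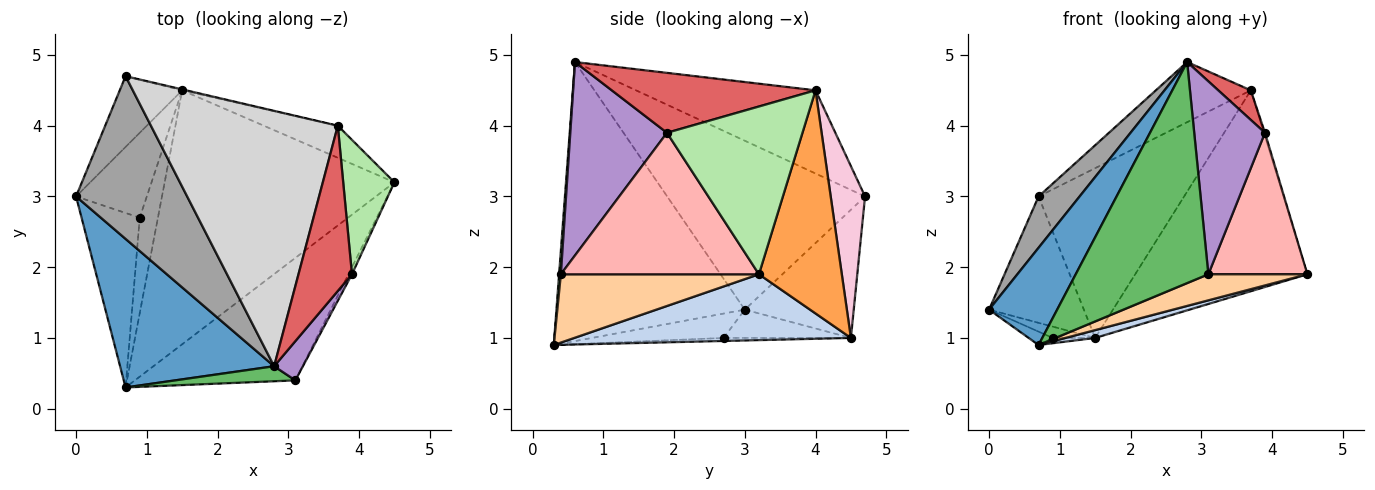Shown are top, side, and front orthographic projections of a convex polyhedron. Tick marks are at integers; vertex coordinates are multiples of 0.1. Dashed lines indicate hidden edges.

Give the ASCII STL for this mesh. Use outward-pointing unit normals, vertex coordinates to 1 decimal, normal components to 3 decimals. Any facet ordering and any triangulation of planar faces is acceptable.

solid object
 facet normal -0.835 -0.302 0.461
  outer loop
   vertex 2.8 0.6 4.9
   vertex 0.0 3.0 1.4
   vertex 0.7 0.3 0.9
  endloop
 endfacet
 facet normal 0.275 -0.030 -0.961
  outer loop
   vertex 1.5 4.5 1.0
   vertex 4.5 3.2 1.9
   vertex 0.7 0.3 0.9
  endloop
 endfacet
 facet normal 0.429 0.892 -0.142
  outer loop
   vertex 1.5 4.5 1.0
   vertex 3.7 4.0 4.5
   vertex 4.5 3.2 1.9
  endloop
 endfacet
 facet normal 0.384 -0.192 -0.903
  outer loop
   vertex 3.1 0.4 1.9
   vertex 0.7 0.3 0.9
   vertex 4.5 3.2 1.9
  endloop
 endfacet
 facet normal 0.013 -0.998 0.068
  outer loop
   vertex 3.1 0.4 1.9
   vertex 2.8 0.6 4.9
   vertex 0.7 0.3 0.9
  endloop
 endfacet
 facet normal 0.956 0.008 0.292
  outer loop
   vertex 3.9 1.9 3.9
   vertex 4.5 3.2 1.9
   vertex 3.7 4.0 4.5
  endloop
 endfacet
 facet normal 0.741 -0.118 0.661
  outer loop
   vertex 3.9 1.9 3.9
   vertex 3.7 4.0 4.5
   vertex 2.8 0.6 4.9
  endloop
 endfacet
 facet normal 0.894 -0.447 -0.022
  outer loop
   vertex 3.9 1.9 3.9
   vertex 3.1 0.4 1.9
   vertex 4.5 3.2 1.9
  endloop
 endfacet
 facet normal 0.801 -0.586 0.119
  outer loop
   vertex 3.9 1.9 3.9
   vertex 2.8 0.6 4.9
   vertex 3.1 0.4 1.9
  endloop
 endfacet
 facet normal -0.385 0.070 -0.920
  outer loop
   vertex 0.9 2.7 1.0
   vertex 0.7 0.3 0.9
   vertex 0.0 3.0 1.4
  endloop
 endfacet
 facet normal -0.369 0.123 -0.921
  outer loop
   vertex 0.9 2.7 1.0
   vertex 0.0 3.0 1.4
   vertex 1.5 4.5 1.0
  endloop
 endfacet
 facet normal -0.164 0.055 -0.985
  outer loop
   vertex 0.9 2.7 1.0
   vertex 1.5 4.5 1.0
   vertex 0.7 0.3 0.9
  endloop
 endfacet
 facet normal -0.708 0.616 -0.345
  outer loop
   vertex 0.7 4.7 3.0
   vertex 1.5 4.5 1.0
   vertex 0.0 3.0 1.4
  endloop
 endfacet
 facet normal 0.230 0.973 -0.005
  outer loop
   vertex 0.7 4.7 3.0
   vertex 3.7 4.0 4.5
   vertex 1.5 4.5 1.0
  endloop
 endfacet
 facet normal -0.823 -0.171 0.542
  outer loop
   vertex 0.7 4.7 3.0
   vertex 0.0 3.0 1.4
   vertex 2.8 0.6 4.9
  endloop
 endfacet
 facet normal -0.398 0.210 0.893
  outer loop
   vertex 0.7 4.7 3.0
   vertex 2.8 0.6 4.9
   vertex 3.7 4.0 4.5
  endloop
 endfacet
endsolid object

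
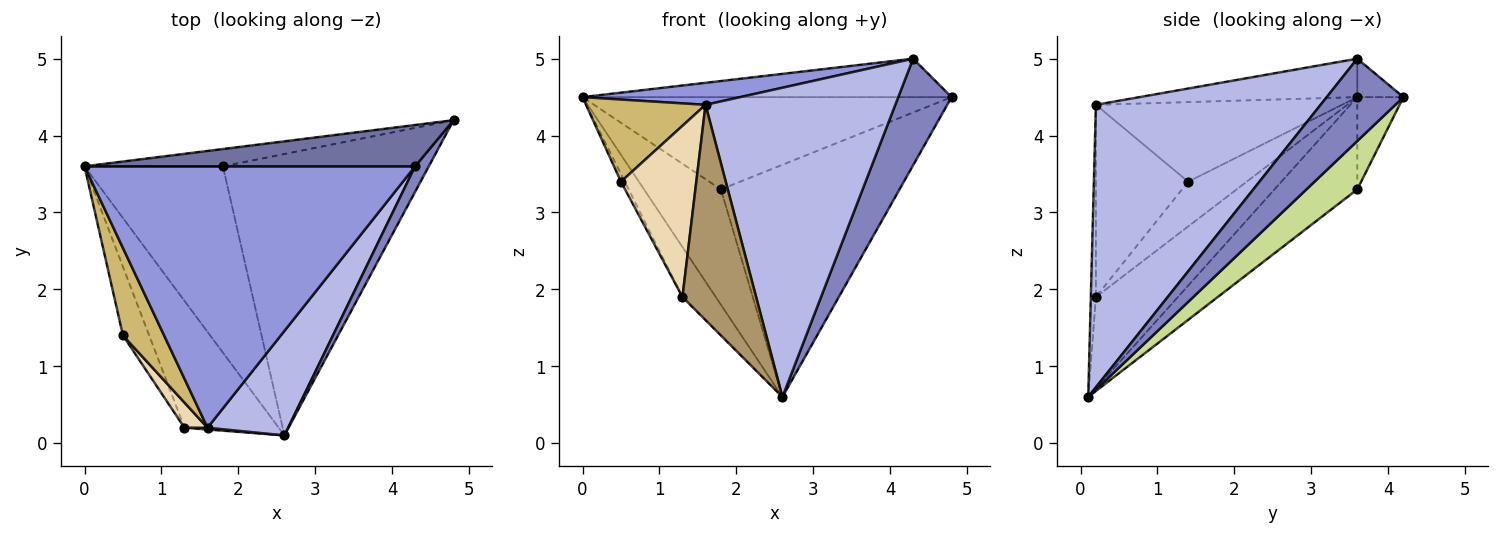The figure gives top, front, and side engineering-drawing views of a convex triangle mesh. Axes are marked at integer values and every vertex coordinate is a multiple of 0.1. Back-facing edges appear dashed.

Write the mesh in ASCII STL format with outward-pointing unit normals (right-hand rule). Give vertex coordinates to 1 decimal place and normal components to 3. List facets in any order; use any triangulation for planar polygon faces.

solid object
 facet normal -0.085 0.679 0.730
  outer loop
   vertex 4.3 3.6 5.0
   vertex 4.8 4.2 4.5
   vertex 0.0 3.6 4.5
  endloop
 endfacet
 facet normal 0.814 -0.565 0.135
  outer loop
   vertex 4.3 3.6 5.0
   vertex 2.6 0.1 0.6
   vertex 4.8 4.2 4.5
  endloop
 endfacet
 facet normal -0.115 -0.083 0.990
  outer loop
   vertex 1.6 0.2 4.4
   vertex 4.3 3.6 5.0
   vertex 0.0 3.6 4.5
  endloop
 endfacet
 facet normal 0.746 -0.630 0.213
  outer loop
   vertex 1.6 0.2 4.4
   vertex 2.6 0.1 0.6
   vertex 4.3 3.6 5.0
  endloop
 endfacet
 facet normal -0.122 0.976 -0.183
  outer loop
   vertex 1.8 3.6 3.3
   vertex 0.0 3.6 4.5
   vertex 4.8 4.2 4.5
  endloop
 endfacet
 facet normal -0.493 0.458 -0.740
  outer loop
   vertex 1.8 3.6 3.3
   vertex 2.6 0.1 0.6
   vertex 0.0 3.6 4.5
  endloop
 endfacet
 facet normal 0.178 0.626 -0.759
  outer loop
   vertex 1.8 3.6 3.3
   vertex 4.8 4.2 4.5
   vertex 2.6 0.1 0.6
  endloop
 endfacet
 facet normal -0.670 0.272 -0.691
  outer loop
   vertex 1.3 0.2 1.9
   vertex 0.0 3.6 4.5
   vertex 2.6 0.1 0.6
  endloop
 endfacet
 facet normal -0.069 -0.998 0.008
  outer loop
   vertex 1.3 0.2 1.9
   vertex 2.6 0.1 0.6
   vertex 1.6 0.2 4.4
  endloop
 endfacet
 facet normal -0.816 -0.396 0.422
  outer loop
   vertex 0.5 1.4 3.4
   vertex 1.6 0.2 4.4
   vertex 0.0 3.6 4.5
  endloop
 endfacet
 facet normal -0.861 0.057 -0.505
  outer loop
   vertex 0.5 1.4 3.4
   vertex 0.0 3.6 4.5
   vertex 1.3 0.2 1.9
  endloop
 endfacet
 facet normal -0.771 -0.630 0.093
  outer loop
   vertex 0.5 1.4 3.4
   vertex 1.3 0.2 1.9
   vertex 1.6 0.2 4.4
  endloop
 endfacet
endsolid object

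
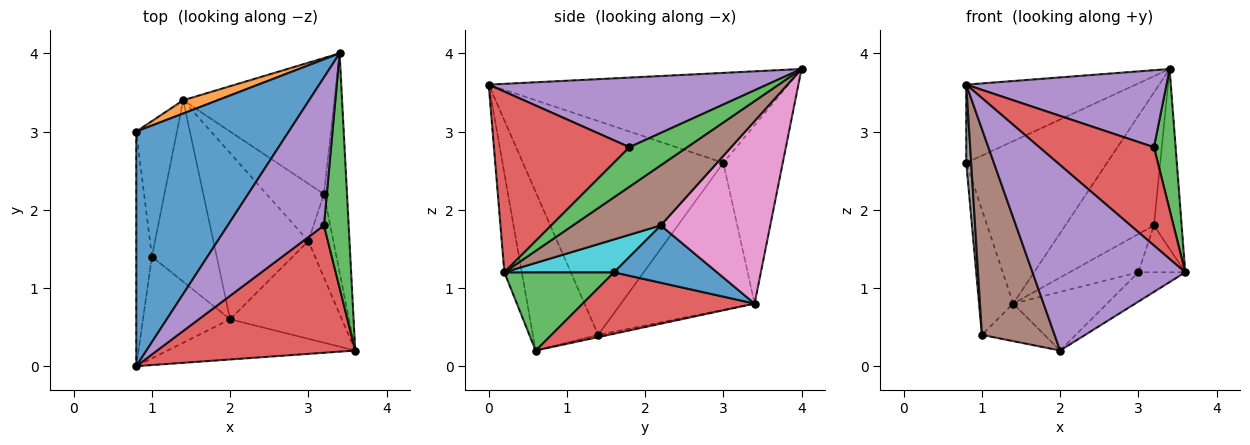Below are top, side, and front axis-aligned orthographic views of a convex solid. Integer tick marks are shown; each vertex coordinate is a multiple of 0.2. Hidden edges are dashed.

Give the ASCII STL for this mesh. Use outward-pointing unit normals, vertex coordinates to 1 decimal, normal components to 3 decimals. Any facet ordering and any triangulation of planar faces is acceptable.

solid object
 facet normal -0.488 0.276 0.828
  outer loop
   vertex 0.8 0.0 3.6
   vertex 3.4 4.0 3.8
   vertex 0.8 3.0 2.6
  endloop
 endfacet
 facet normal -0.388 0.919 0.075
  outer loop
   vertex 1.4 3.4 0.8
   vertex 0.8 3.0 2.6
   vertex 3.4 4.0 3.8
  endloop
 endfacet
 facet normal 0.808 -0.303 0.505
  outer loop
   vertex 3.2 1.8 2.8
   vertex 3.6 0.2 1.2
   vertex 3.4 4.0 3.8
  endloop
 endfacet
 facet normal 0.585 -0.495 0.642
  outer loop
   vertex 3.2 1.8 2.8
   vertex 0.8 0.0 3.6
   vertex 3.6 0.2 1.2
  endloop
 endfacet
 facet normal 0.540 -0.388 0.747
  outer loop
   vertex 3.2 1.8 2.8
   vertex 3.4 4.0 3.8
   vertex 0.8 0.0 3.6
  endloop
 endfacet
 facet normal 0.896 0.282 -0.344
  outer loop
   vertex 3.2 2.2 1.8
   vertex 3.4 4.0 3.8
   vertex 3.6 0.2 1.2
  endloop
 endfacet
 facet normal 0.653 0.529 -0.541
  outer loop
   vertex 3.2 2.2 1.8
   vertex 1.4 3.4 0.8
   vertex 3.4 4.0 3.8
  endloop
 endfacet
 facet normal -0.997 -0.024 -0.073
  outer loop
   vertex 1.0 1.4 0.4
   vertex 0.8 0.0 3.6
   vertex 0.8 3.0 2.6
  endloop
 endfacet
 facet normal -0.936 0.239 -0.259
  outer loop
   vertex 1.0 1.4 0.4
   vertex 0.8 3.0 2.6
   vertex 1.4 3.4 0.8
  endloop
 endfacet
 facet normal 0.753 0.323 -0.574
  outer loop
   vertex 3.0 1.6 1.2
   vertex 3.2 2.2 1.8
   vertex 3.6 0.2 1.2
  endloop
 endfacet
 facet normal 0.640 0.426 -0.640
  outer loop
   vertex 3.0 1.6 1.2
   vertex 1.4 3.4 0.8
   vertex 3.2 2.2 1.8
  endloop
 endfacet
 facet normal -0.034 0.202 -0.979
  outer loop
   vertex 2.0 0.6 0.2
   vertex 1.0 1.4 0.4
   vertex 1.4 3.4 0.8
  endloop
 endfacet
 facet normal 0.557 0.239 -0.796
  outer loop
   vertex 2.0 0.6 0.2
   vertex 3.0 1.6 1.2
   vertex 3.6 0.2 1.2
  endloop
 endfacet
 facet normal 0.521 0.284 -0.805
  outer loop
   vertex 2.0 0.6 0.2
   vertex 1.4 3.4 0.8
   vertex 3.0 1.6 1.2
  endloop
 endfacet
 facet normal -0.111 -0.971 -0.211
  outer loop
   vertex 2.0 0.6 0.2
   vertex 3.6 0.2 1.2
   vertex 0.8 0.0 3.6
  endloop
 endfacet
 facet normal -0.627 -0.698 -0.345
  outer loop
   vertex 2.0 0.6 0.2
   vertex 0.8 0.0 3.6
   vertex 1.0 1.4 0.4
  endloop
 endfacet
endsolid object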